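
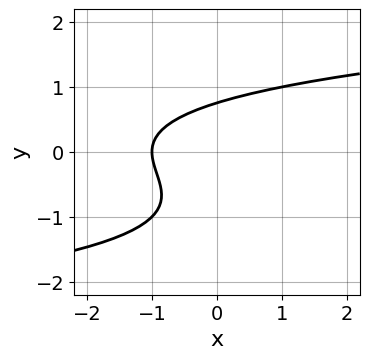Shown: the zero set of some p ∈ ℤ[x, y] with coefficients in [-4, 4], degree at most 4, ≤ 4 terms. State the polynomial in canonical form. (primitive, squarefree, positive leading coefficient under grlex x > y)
y^3 + y^2 - x - 1

deg p = 3. A generic line meets the curve in up to 3 points.
From the visible intercepts: it meets the x-axis at x = -1 (among the integer gridlines).
Fitting integer coefficients to these (and the overall shape) gives p.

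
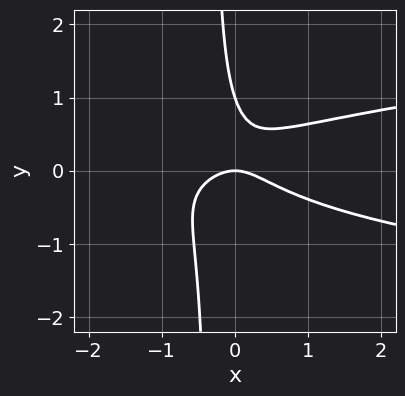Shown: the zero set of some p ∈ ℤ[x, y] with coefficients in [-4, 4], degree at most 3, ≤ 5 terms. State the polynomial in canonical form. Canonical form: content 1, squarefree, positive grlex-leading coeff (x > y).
3*x*y^2 - x^2 + y^2 - y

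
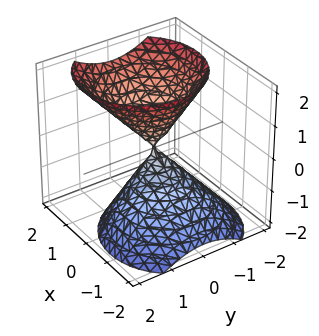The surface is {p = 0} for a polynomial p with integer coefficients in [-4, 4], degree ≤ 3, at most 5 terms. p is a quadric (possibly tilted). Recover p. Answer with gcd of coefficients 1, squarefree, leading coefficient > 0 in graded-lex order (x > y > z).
First, the picture has 2 separate pieces. Treating them together as one polynomial.
Next, degree: no degree-1 surface has this shape, so deg p = 2.
Next, from the visible intercepts: one z-axis crossing is at z = 0; it meets the x-axis at x = 0 (among the integer gridlines); it crosses the y-axis at the gridline y = 0.
Finally, fitting integer coefficients to these (and the overall shape) gives p.

3*x^2 - 2*x*z + 3*y^2 - 2*z^2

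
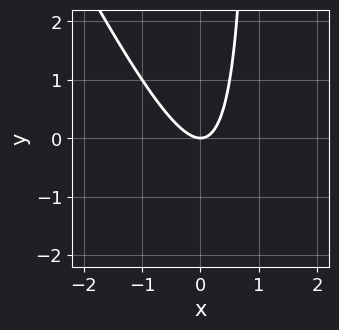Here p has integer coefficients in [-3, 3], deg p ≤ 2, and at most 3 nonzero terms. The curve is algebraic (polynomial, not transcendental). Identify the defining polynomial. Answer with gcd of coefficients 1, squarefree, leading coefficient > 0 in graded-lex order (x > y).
2*x^2 + x*y - y

First, the degree is 2 — no degree-1 curve has this shape.
Then, reading off the gridlines: it crosses the x-axis at the gridline x = 0; one y-axis crossing is at y = 0.
Finally, assembling these constraints gives the stated polynomial.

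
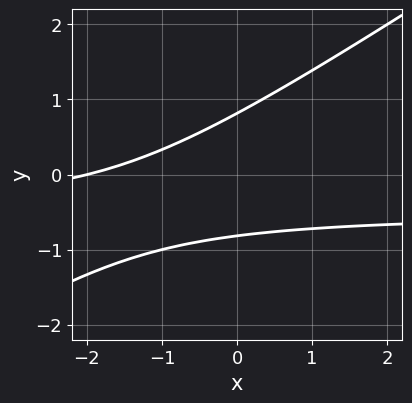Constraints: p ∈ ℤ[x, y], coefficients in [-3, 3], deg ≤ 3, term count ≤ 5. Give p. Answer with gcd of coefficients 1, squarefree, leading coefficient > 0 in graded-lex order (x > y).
Degree: the shape is more complex than any degree-1 curve, so deg p = 2.
Checking where it meets the axes: it crosses the x-axis at the gridline x = -2.
Matching integer coefficients to the picture gives p.

2*x*y - 3*y^2 + x + 2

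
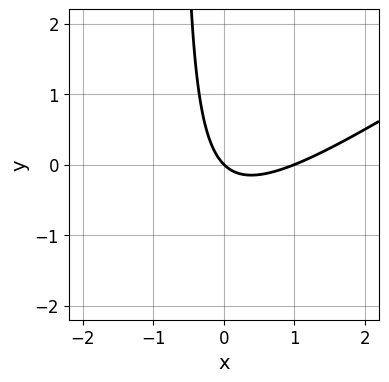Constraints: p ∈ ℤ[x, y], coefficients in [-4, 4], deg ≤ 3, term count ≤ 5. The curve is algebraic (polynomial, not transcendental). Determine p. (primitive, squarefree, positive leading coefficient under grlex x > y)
2*x^2 - 3*x*y - 2*x - 2*y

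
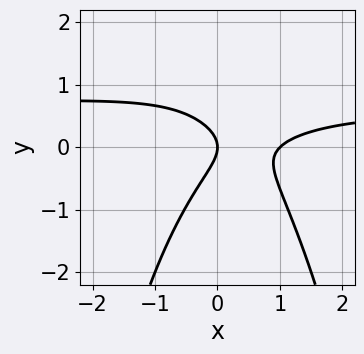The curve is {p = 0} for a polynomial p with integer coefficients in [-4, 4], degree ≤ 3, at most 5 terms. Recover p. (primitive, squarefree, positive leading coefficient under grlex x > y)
Degree: a generic line meets the curve in up to 3 points, so deg p = 3.
Observable constraints: one y-axis crossing is at y = 0; the x-axis gridline crossings are at x ∈ {0, 1}.
Matching integer coefficients to the picture gives p.

3*x^2*y - 2*x^2 - x*y + 3*y^2 + 2*x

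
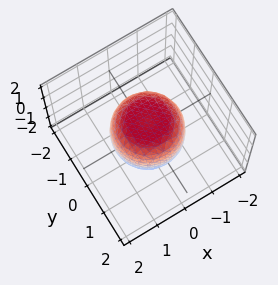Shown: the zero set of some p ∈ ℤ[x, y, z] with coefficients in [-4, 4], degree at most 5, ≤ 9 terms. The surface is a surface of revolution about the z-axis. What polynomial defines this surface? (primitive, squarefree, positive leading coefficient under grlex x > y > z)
2*x^4 + 4*x^2*y^2 + 2*y^4 - x^2 - y^2 + 2*z^2 - 2

(a) Degree: no degree-3 surface has this shape, so deg p = 4.
(b) By symmetry, every cross-section ⟂ z is a circle, so x, y appear only via x² + y².
(c) Reading off the gridlines: among the integer gridlines, it crosses the z-axis at z ∈ {-1, 1}; a circular section at z = 0 has radius between 1 and 2.
(d) Together with the visible shape, these determine p as stated.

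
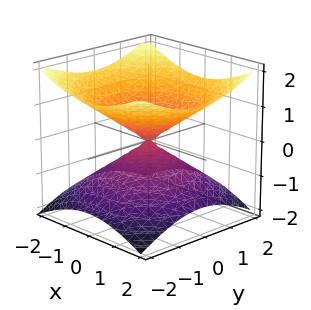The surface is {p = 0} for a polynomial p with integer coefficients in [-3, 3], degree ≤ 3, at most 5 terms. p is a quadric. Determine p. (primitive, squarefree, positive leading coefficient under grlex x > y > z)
x^2 + y^2 - 2*z^2

(a) The degree is 2 — two nappes meeting at a single point; a quadric.
(b) Symmetries: rotational symmetry about the z-axis ⇒ p depends on x, y only through x² + y²; the z ↦ −z reflection is a symmetry, so z appears only in even powers.
(c) Against the integer gridlines: a circular section at z = -1 has radius between 1 and 2; it meets the y-axis at y = 0 (among the integer gridlines); one x-axis crossing is at x = 0; one z-axis crossing is at z = 0.
(d) Together with the visible shape, these determine p as stated.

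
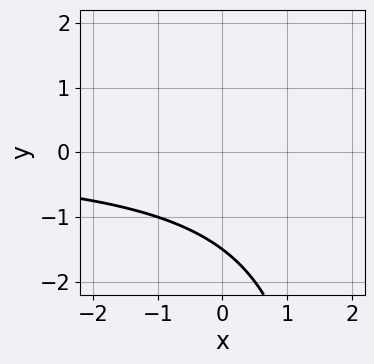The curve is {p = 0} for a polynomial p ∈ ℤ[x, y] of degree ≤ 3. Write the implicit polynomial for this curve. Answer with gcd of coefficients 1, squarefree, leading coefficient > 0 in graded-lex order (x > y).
1. Degree: no degree-1 curve has this shape, so deg p = 2.
2. Checking where it meets the axes: no x-intercept at any integer in the box.
3. Putting this together gives p.

x*y - 2*y - 3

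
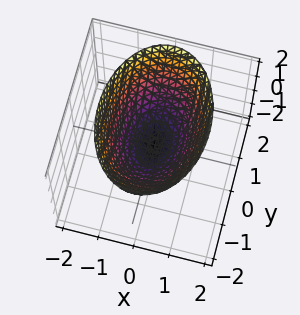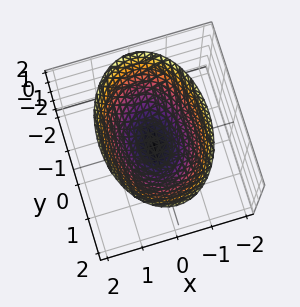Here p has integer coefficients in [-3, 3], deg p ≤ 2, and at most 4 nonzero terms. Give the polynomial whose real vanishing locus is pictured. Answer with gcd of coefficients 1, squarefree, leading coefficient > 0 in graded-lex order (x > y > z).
2*x^2 + y^2 - 2*z

1. deg p = 2. A paraboloid; a quadric.
2. Symmetries: it's symmetric under y → −y, forcing even powers of y; the x ↦ −x reflection is a symmetry, so x appears only in even powers.
3. Observable constraints: it crosses the z-axis at the gridline z = 0; it meets the x-axis at x = 0 (among the integer gridlines).
4. Together with the visible shape, these determine p as stated.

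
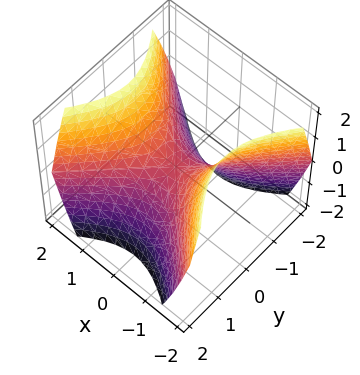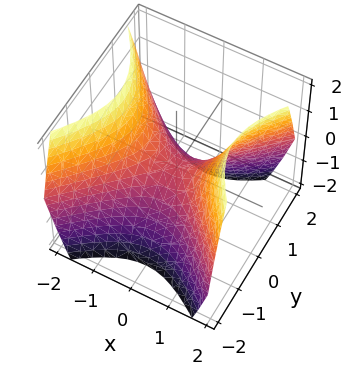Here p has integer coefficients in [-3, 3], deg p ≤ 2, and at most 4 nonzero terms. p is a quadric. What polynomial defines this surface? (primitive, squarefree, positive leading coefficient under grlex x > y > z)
x^2 - y^2 - z

(a) Degree: a hyperbolic paraboloid; a quadric, so deg p = 2.
(b) Symmetries: the x ↦ −x reflection is a symmetry, so x appears only in even powers; it's symmetric under y → −y, forcing even powers of y.
(c) Checking where it meets the axes: it meets the x-axis at x = 0 (among the integer gridlines); one z-axis crossing is at z = 0; it meets the y-axis at y = 0 (among the integer gridlines).
(d) Solving for integer coefficients yields p as stated.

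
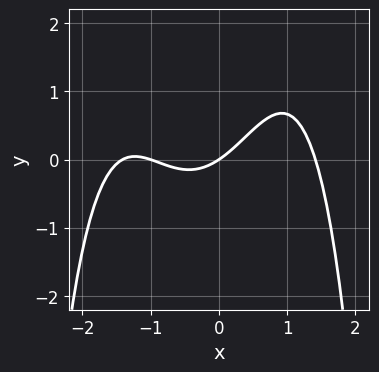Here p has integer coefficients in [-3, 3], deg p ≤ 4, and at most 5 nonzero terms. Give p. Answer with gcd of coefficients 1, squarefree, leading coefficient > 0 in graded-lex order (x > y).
x^4 + x^3 - 2*x^2 - 2*x + 3*y

1. deg p = 4. The shape is more complex than any degree-3 curve.
2. Reading off the gridlines: the x-axis gridline crossings are at x ∈ {-1, 0}; one y-axis crossing is at y = 0.
3. Fitting integer coefficients to these (and the overall shape) gives p.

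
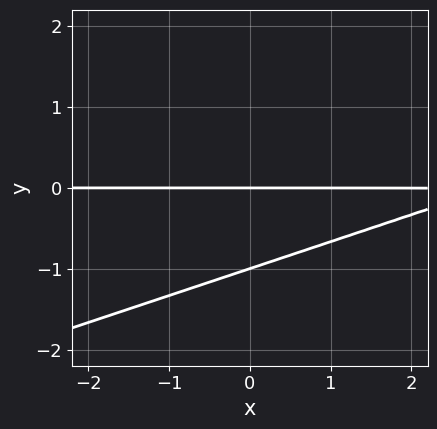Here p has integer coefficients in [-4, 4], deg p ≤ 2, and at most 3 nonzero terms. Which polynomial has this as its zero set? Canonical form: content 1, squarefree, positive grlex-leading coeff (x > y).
First, deg p = 2. The shape is more complex than any degree-1 curve.
Next, against the integer gridlines: every point of the x-axis in the box is on the curve; among the integer gridlines, it crosses the y-axis at y ∈ {-1, 0}.
Finally, assembling these constraints gives the stated polynomial.

x*y - 3*y^2 - 3*y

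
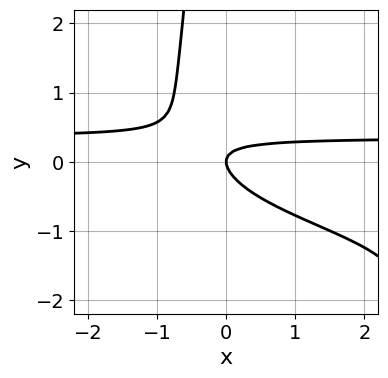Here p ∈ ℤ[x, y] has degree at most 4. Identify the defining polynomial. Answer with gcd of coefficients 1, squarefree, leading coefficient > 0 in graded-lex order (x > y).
x*y^3 + 2*x*y^2 + 2*x*y + 3*y^2 - x

First, degree: no degree-3 curve has this shape, so deg p = 4.
Then, observable constraints: it crosses the y-axis at the gridline y = 0; one x-axis crossing is at x = 0.
Finally, fitting integer coefficients to these (and the overall shape) gives p.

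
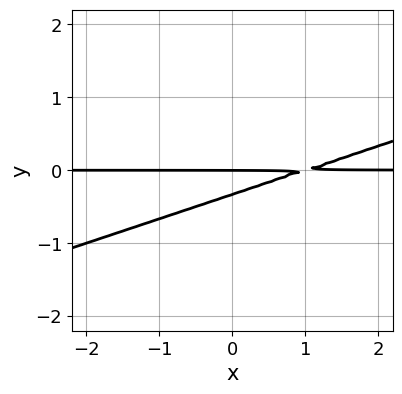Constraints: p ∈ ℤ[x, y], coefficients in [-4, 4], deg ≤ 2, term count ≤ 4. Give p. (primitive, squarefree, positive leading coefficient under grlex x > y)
(a) deg p = 2. A generic line meets the curve in up to 2 points.
(b) From the axis intercepts and sections: every point of the x-axis in the box is on the curve; one y-axis crossing is at y = 0.
(c) Fitting integer coefficients to these (and the overall shape) gives p.

x*y - 3*y^2 - y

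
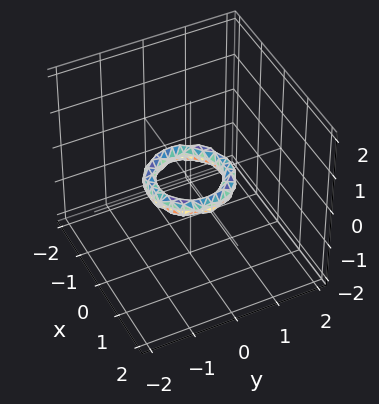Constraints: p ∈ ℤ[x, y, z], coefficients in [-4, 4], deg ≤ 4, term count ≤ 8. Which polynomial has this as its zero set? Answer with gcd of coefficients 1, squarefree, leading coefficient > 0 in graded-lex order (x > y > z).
The degree is 4 — a generic line meets the surface in up to 4 points.
Symmetry: the z-axis is an axis of rotation, so x and y enter only as x² + y².
Against the integer gridlines: a circular section at z = 0 has radius between 0 and 1; no z-intercept at any integer in the box; the y-axis gridline crossings are at y ∈ {-1, 1}; among the integer gridlines, it crosses the x-axis at x ∈ {-1, 1}.
Fitting integer coefficients to these (and the overall shape) gives p.

2*x^4 + 4*x^2*y^2 + 2*y^4 - 3*x^2 - 3*y^2 + 3*z^2 + 1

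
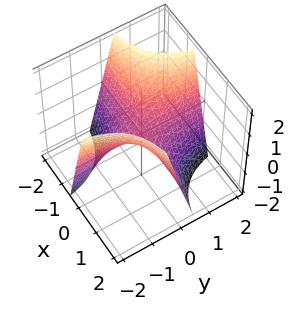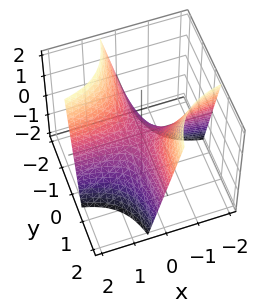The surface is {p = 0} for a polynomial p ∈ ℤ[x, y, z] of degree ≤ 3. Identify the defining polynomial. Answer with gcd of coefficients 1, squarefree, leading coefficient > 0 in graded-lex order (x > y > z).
2*x*y + z

First, degree: a generic line meets the surface in up to 2 points, so deg p = 2.
Then, observable constraints: every point of the x-axis in the box is on the surface; the visible y-axis segment lies entirely on the surface; it crosses the z-axis at the gridline z = 0.
Finally, assembling these constraints gives the stated polynomial.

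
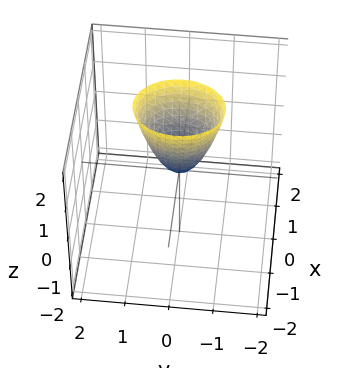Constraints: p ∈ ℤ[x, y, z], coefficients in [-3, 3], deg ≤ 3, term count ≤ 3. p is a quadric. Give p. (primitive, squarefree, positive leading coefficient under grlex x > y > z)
3*x^2 + 2*y^2 - z

First, deg p = 2. A single bowl opening along one axis; a quadric.
Next, symmetries: mirror symmetry y ↦ −y ⇒ only even powers of y; the x ↦ −x reflection is a symmetry, so x appears only in even powers.
Next, from the axis intercepts and sections: it meets the x-axis at x = 0 (among the integer gridlines); it crosses the y-axis at the gridline y = 0; it meets the z-axis at z = 0 (among the integer gridlines).
Finally, fitting integer coefficients to these (and the overall shape) gives p.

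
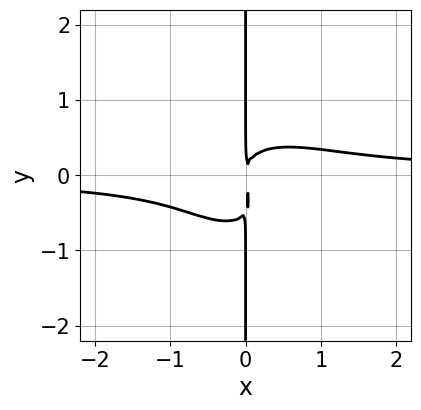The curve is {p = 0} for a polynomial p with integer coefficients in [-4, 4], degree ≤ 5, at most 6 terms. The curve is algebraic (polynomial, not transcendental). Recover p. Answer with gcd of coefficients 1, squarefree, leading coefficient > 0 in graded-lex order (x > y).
Degree: no degree-3 curve has this shape, so deg p = 4.
Observable constraints: every point of the y-axis in the box is on the curve.
Assembling these constraints gives the stated polynomial.

2*x^3*y + x^2*y^2 + 2*x*y^3 + x*y^2 - x^2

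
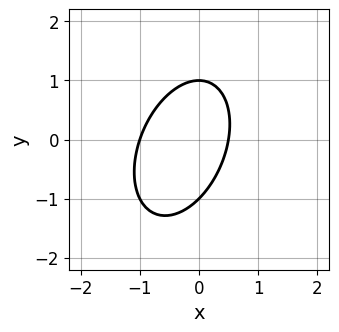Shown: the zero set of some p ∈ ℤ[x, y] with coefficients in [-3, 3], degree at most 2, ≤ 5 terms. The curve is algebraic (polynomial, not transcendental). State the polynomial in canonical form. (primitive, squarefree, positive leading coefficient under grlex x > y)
2*x^2 - x*y + y^2 + x - 1

(a) The degree is 2 — a generic line meets the curve in up to 2 points.
(b) From the visible intercepts: among the integer gridlines, it crosses the y-axis at y ∈ {-1, 1}; it meets the x-axis at x = -1 (among the integer gridlines).
(c) Putting this together gives p.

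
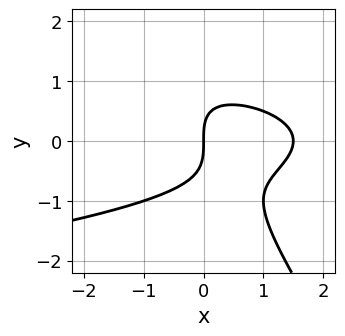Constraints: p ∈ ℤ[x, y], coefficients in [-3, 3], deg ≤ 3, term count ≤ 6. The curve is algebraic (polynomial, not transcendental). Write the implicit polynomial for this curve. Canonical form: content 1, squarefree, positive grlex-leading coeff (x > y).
3*x*y^2 + 2*y^3 + 2*x^2 - 3*x

1. The degree is 3 — a generic line meets the curve in up to 3 points.
2. From the visible intercepts: it crosses the x-axis at the gridline x = 0; it crosses the y-axis at the gridline y = 0.
3. Together with the visible shape, these determine p as stated.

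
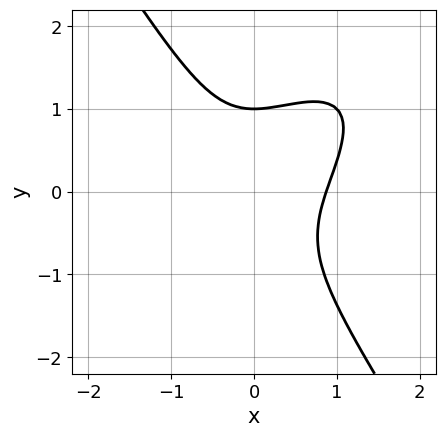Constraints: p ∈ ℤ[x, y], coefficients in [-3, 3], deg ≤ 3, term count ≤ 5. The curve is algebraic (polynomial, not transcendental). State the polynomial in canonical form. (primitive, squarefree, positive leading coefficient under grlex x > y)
3*x^3 - 3*x^2*y + 2*y^3 - 2

First, the degree is 3 — a generic line meets the curve in up to 3 points.
Then, observable constraints: it meets the y-axis at y = 1 (among the integer gridlines).
Finally, together with the visible shape, these determine p as stated.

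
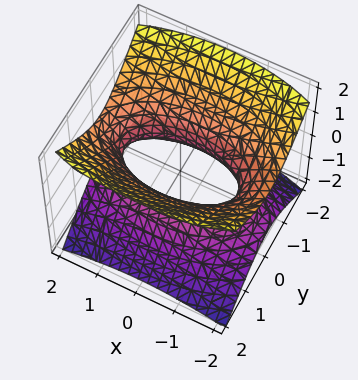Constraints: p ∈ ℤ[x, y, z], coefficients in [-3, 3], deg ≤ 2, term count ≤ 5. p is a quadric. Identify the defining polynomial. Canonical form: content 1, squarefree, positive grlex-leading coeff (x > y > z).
x^2 + 3*y^2 - 3*z^2 - 2

1. The degree is 2 — one connected sheet with a waist; a quadric.
2. Symmetries: the z ↦ −z reflection is a symmetry, so z appears only in even powers; mirror symmetry y ↦ −y ⇒ only even powers of y; it's symmetric under x → −x, forcing even powers of x.
3. Checking where it meets the axes: no z-intercept at any integer in the box.
4. Putting this together gives p.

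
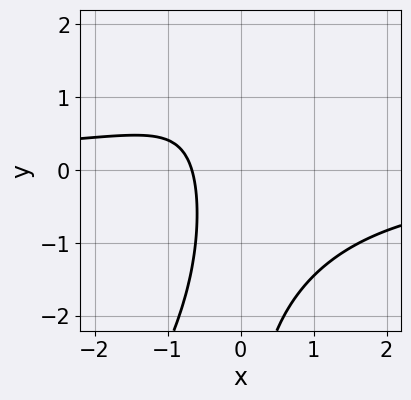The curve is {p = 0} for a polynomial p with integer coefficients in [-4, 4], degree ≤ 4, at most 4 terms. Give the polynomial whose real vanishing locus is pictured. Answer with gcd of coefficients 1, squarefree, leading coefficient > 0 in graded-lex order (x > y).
(a) The degree is 3 — a generic line meets the curve in up to 3 points.
(b) Against the integer gridlines: it misses every integer gridline on the y-axis.
(c) The integer polynomial consistent with all of this is the stated p.

2*x^2*y - x*y^2 + 3*x + 2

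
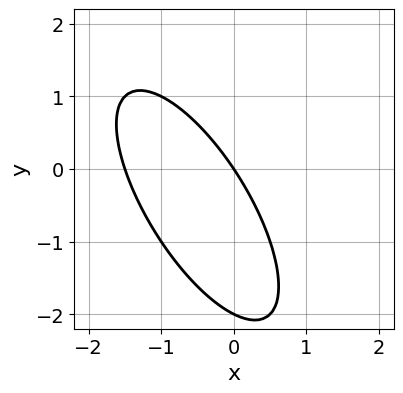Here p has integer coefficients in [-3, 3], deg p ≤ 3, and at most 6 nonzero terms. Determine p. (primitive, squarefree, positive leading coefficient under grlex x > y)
1. Degree: no degree-1 curve has this shape, so deg p = 2.
2. From the visible intercepts: the y-axis gridline crossings are at y ∈ {-2, 0}; it meets the x-axis at x = 0 (among the integer gridlines).
3. Fitting integer coefficients to these (and the overall shape) gives p.

2*x^2 + 2*x*y + y^2 + 3*x + 2*y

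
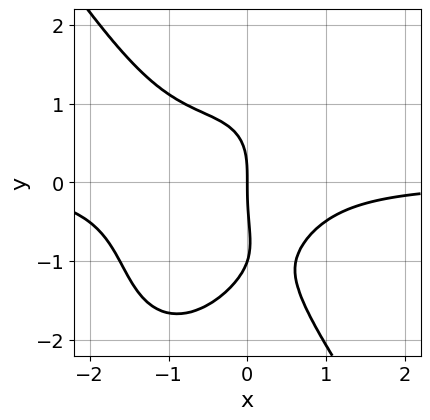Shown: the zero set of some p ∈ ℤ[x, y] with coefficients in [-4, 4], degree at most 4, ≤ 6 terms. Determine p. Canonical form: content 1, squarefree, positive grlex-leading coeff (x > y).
1. deg p = 4. No degree-3 curve has this shape.
2. Against the integer gridlines: one x-axis crossing is at x = 0; among the integer gridlines, it crosses the y-axis at y ∈ {-1, 0}.
3. Together with the visible shape, these determine p as stated.

3*x^3*y + y^4 + 3*x^2*y + y^3 + 3*x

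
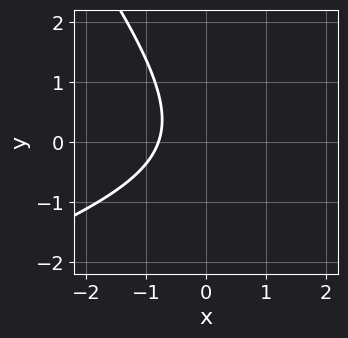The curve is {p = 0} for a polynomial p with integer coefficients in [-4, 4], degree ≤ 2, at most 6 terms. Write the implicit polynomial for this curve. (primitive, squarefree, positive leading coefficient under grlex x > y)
1. The degree is 2 — a generic line meets the curve in up to 2 points.
2. From the axis intercepts and sections: it misses every integer gridline on the y-axis.
3. Fitting integer coefficients to these (and the overall shape) gives p.

x^2 - 2*x*y - 2*y^2 - 3*x - 3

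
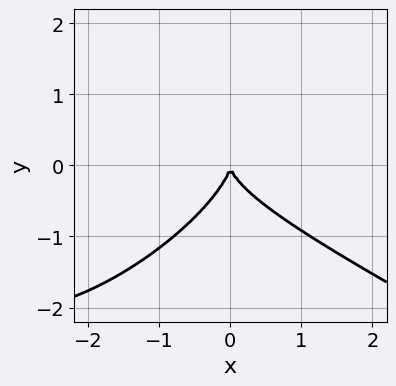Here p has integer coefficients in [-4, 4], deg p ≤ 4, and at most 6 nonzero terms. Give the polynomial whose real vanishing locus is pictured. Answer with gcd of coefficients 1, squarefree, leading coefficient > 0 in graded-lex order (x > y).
x^3 - 2*x*y^2 + 3*y^3 + 3*x^2

The degree is 3 — the shape is more complex than any degree-2 curve.
Observable constraints: it meets the y-axis at y = 0 (among the integer gridlines); it meets the x-axis at x = 0 (among the integer gridlines).
The integer polynomial consistent with all of this is the stated p.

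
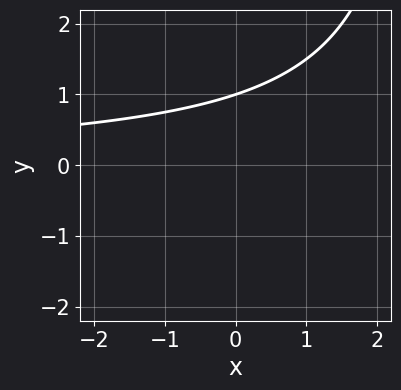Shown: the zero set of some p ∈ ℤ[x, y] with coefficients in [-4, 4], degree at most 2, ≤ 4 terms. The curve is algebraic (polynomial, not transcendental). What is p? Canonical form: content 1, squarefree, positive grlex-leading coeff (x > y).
x*y - 3*y + 3

(a) Degree: no degree-1 curve has this shape, so deg p = 2.
(b) Against the integer gridlines: the curve avoids every integer x-axis point in the box; one y-axis crossing is at y = 1.
(c) Together with the visible shape, these determine p as stated.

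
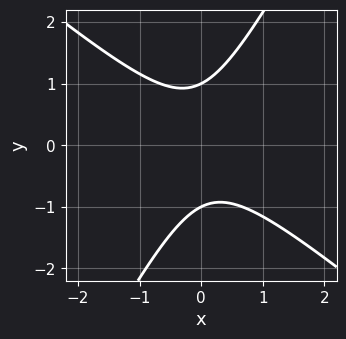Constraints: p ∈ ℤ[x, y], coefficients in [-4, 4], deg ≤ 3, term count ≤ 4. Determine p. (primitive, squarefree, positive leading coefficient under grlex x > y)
3*x^2 + 2*x*y - 2*y^2 + 2

1. The degree is 2 — the shape is more complex than any degree-1 curve.
2. Checking where it meets the axes: no x-intercept at any integer in the box; among the integer gridlines, it crosses the y-axis at y ∈ {-1, 1}.
3. These observations pin down the coefficients.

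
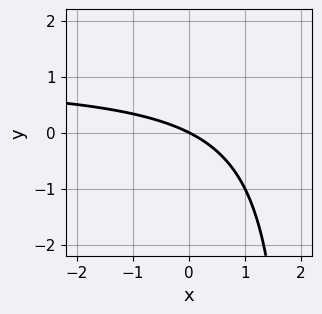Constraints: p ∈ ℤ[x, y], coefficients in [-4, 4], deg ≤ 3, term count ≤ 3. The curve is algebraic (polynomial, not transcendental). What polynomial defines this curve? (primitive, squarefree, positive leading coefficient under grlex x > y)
First, the degree is 2 — a generic line meets the curve in up to 2 points.
Next, from the visible intercepts: it meets the y-axis at y = 0 (among the integer gridlines); it meets the x-axis at x = 0 (among the integer gridlines).
Finally, matching integer coefficients to the picture gives p.

x*y - x - 2*y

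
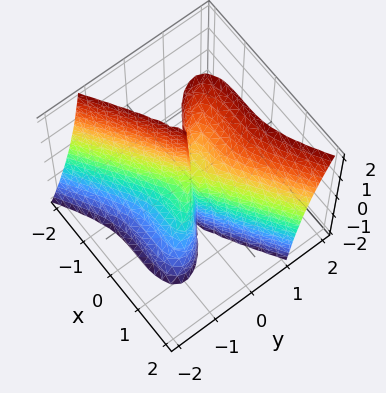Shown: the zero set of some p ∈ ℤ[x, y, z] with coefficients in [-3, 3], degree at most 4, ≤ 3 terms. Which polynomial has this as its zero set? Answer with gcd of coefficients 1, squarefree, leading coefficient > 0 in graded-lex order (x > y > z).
x^3 - 3*y^3 + 2*y^2*z

1. deg p = 3. No degree-2 surface has this shape.
2. Observable constraints: it meets the y-axis at y = 0 (among the integer gridlines); every point of the z-axis in the box is on the surface; it meets the x-axis at x = 0 (among the integer gridlines).
3. Putting this together gives p.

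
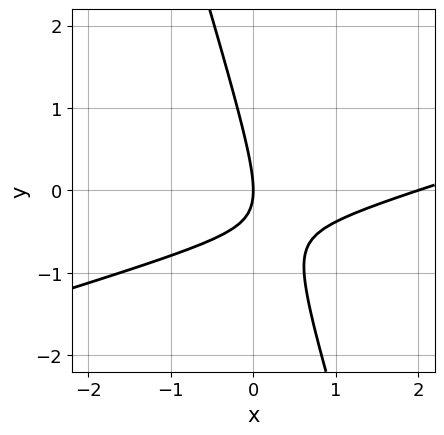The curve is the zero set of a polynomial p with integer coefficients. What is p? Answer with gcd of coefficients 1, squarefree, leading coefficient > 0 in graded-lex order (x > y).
x^2 - 3*x*y - y^2 - 2*x

(a) The degree is 2 — no degree-1 curve has this shape.
(b) Against the integer gridlines: among the integer gridlines, it crosses the x-axis at x ∈ {0, 2}; it meets the y-axis at y = 0 (among the integer gridlines).
(c) Together with the visible shape, these determine p as stated.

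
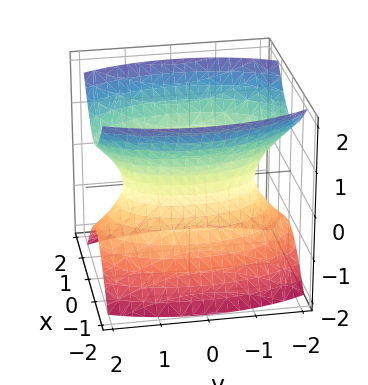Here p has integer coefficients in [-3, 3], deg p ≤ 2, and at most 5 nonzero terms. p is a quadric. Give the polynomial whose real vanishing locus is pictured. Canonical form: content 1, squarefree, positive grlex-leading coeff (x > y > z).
deg p = 2. An hourglass — one-sheet hyperboloid; a quadric.
Symmetries: the y ↦ −y reflection is a symmetry, so y appears only in even powers; mirror symmetry z ↦ −z ⇒ only even powers of z; the x ↦ −x reflection is a symmetry, so x appears only in even powers.
Observable constraints: the surface avoids every integer z-axis point in the box.
Solving for integer coefficients yields p as stated.

3*x^2 + y^2 - 2*z^2 - 2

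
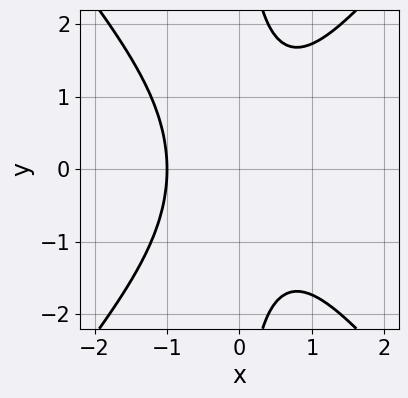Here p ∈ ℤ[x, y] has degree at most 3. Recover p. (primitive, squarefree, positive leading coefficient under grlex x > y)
3*x^3 - 2*x*y^2 + 3

1. Degree: the shape is more complex than any degree-2 curve, so deg p = 3.
2. Symmetries: mirror symmetry y ↦ −y ⇒ only even powers of y.
3. From the visible intercepts: one x-axis crossing is at x = -1; no y-intercept at any integer in the box.
4. Together with the visible shape, these determine p as stated.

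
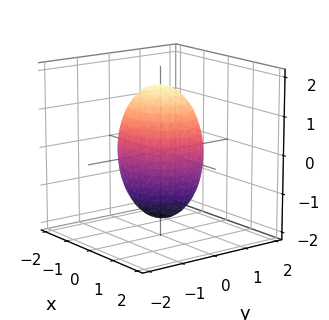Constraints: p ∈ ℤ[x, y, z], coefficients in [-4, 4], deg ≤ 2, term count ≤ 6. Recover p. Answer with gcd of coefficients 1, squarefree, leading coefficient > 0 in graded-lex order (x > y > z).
2*x^2 + 3*y^2 + z^2 - 3

1. Degree: bounded and convex; a quadric, so deg p = 2.
2. Symmetries: mirror symmetry y ↦ −y ⇒ only even powers of y; it's symmetric under z → −z, forcing even powers of z; the x ↦ −x reflection is a symmetry, so x appears only in even powers.
3. Checking where it meets the axes: the y-axis gridline crossings are at y ∈ {-1, 1}.
4. Solving for integer coefficients yields p as stated.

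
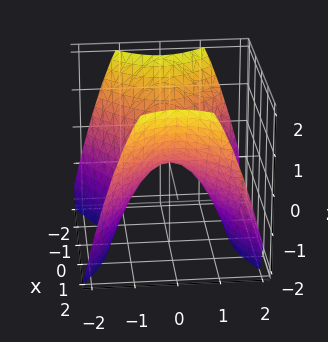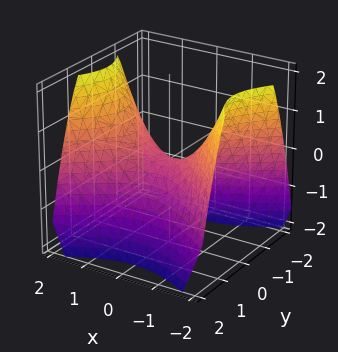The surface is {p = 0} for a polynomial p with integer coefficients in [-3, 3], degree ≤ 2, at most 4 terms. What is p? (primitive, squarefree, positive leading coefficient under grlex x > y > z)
2*x^2 - 3*y^2 - 3*z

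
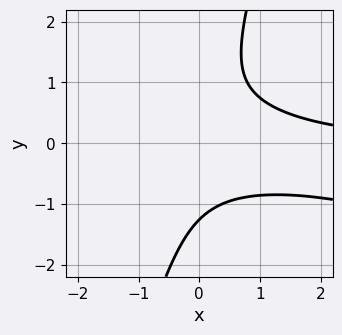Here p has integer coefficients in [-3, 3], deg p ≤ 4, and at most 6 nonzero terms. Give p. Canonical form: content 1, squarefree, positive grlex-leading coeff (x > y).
x^2*y + 3*x*y^2 - y^3 - 2

1. Degree: a generic line meets the curve in up to 3 points, so deg p = 3.
2. From the visible intercepts: the curve avoids every integer x-axis point in the box.
3. Assembling these constraints gives the stated polynomial.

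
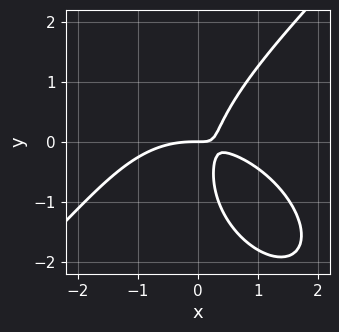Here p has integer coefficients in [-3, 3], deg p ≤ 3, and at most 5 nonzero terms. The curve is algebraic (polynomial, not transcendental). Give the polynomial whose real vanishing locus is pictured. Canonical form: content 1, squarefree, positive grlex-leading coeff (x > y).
1. deg p = 3. The shape is more complex than any degree-2 curve.
2. Reading off the gridlines: it crosses the x-axis at the gridline x = 0; one y-axis crossing is at y = 0.
3. Assembling these constraints gives the stated polynomial.

x^3 - y^3 + 3*x*y - y^2 - y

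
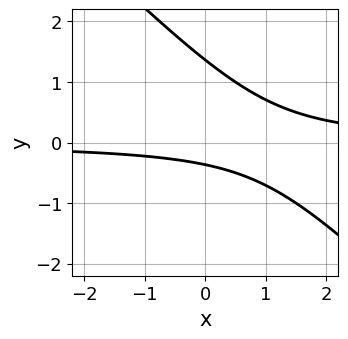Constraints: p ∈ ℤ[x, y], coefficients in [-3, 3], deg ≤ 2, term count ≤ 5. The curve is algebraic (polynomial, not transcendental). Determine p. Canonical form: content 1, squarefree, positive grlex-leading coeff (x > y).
2*x*y + 2*y^2 - 2*y - 1

deg p = 2.
Against the integer gridlines: it misses every integer gridline on the x-axis.
The integer polynomial consistent with all of this is the stated p.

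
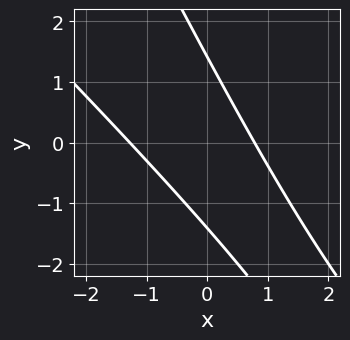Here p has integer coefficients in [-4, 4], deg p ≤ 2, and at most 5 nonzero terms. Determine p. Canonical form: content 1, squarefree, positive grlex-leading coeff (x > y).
deg p = 2. No degree-1 curve has this shape.
Putting this together gives p.

2*x^2 + 3*x*y + y^2 + x - 2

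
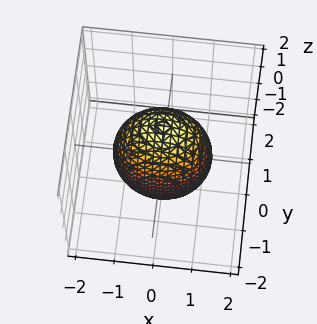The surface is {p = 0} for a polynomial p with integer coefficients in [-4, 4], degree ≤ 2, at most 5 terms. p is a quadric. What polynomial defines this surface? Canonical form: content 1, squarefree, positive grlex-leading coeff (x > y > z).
First, deg p = 2.
Then, symmetries: the y ↦ −y reflection is a symmetry, so y appears only in even powers; mirror symmetry x ↦ −x ⇒ only even powers of x; mirror symmetry z ↦ −z ⇒ only even powers of z.
Next, checking where it meets the axes: among the integer gridlines, it crosses the y-axis at y ∈ {-1, 1}.
Finally, assembling these constraints gives the stated polynomial.

2*x^2 + 3*y^2 + z^2 - 3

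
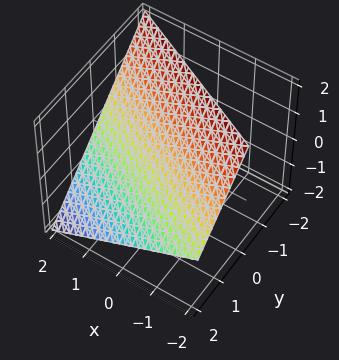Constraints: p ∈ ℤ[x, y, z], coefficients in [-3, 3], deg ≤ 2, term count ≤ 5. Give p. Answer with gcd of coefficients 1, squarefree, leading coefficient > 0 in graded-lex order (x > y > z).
x + 2*y + 2*z - 2

First, degree: every cross-section is a straight line — this is a plane, so deg p = 1.
Then, observable constraints: it meets the x-axis at x = 2 (among the integer gridlines); it meets the z-axis at z = 1 (among the integer gridlines); one y-axis crossing is at y = 1.
Finally, together with the visible shape, these determine p as stated.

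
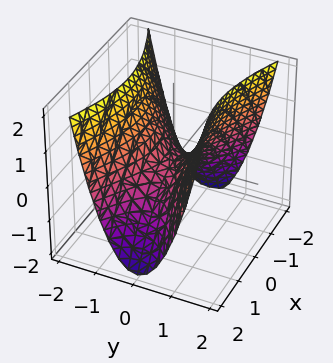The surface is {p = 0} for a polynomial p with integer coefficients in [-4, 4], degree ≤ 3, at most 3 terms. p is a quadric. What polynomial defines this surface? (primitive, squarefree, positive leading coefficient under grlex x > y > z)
First, degree: a saddle surface; a quadric, so deg p = 2.
Then, symmetries: the x ↦ −x reflection is a symmetry, so x appears only in even powers; the y ↦ −y reflection is a symmetry, so y appears only in even powers.
Then, observable constraints: it meets the z-axis at z = 0 (among the integer gridlines); it meets the y-axis at y = 0 (among the integer gridlines); it crosses the x-axis at the gridline x = 0.
Finally, matching integer coefficients to the picture gives p.

x^2 - 3*y^2 + 2*z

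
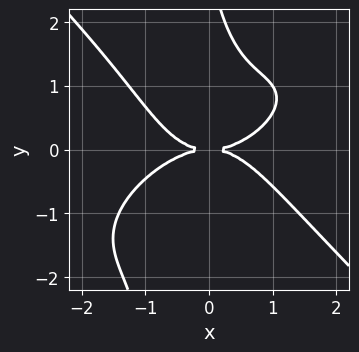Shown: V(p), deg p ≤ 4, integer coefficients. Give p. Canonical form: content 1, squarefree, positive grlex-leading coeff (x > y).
First, degree: no degree-3 curve has this shape, so deg p = 4.
Then, checking where it meets the axes: one x-axis crossing is at x = 0; it meets the y-axis at y = 0 (among the integer gridlines).
Finally, together with the visible shape, these determine p as stated.

x^4 - x^3*y + 2*x*y^3 + y^3 - 3*y^2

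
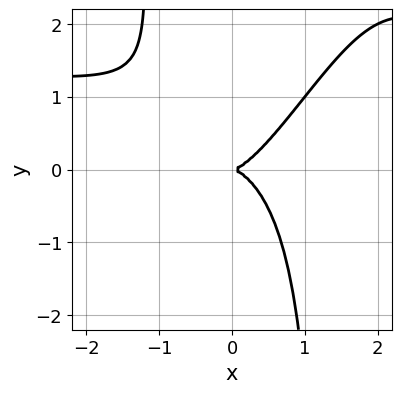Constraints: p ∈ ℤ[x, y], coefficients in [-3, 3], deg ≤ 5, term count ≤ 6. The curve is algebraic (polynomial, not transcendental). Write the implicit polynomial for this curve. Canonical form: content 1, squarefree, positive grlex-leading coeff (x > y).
2*x^3*y - x^2*y^2 - 3*x^3 + 2*y^2

First, the degree is 4 — the shape is more complex than any degree-3 curve.
Next, reading off the gridlines: it crosses the x-axis at the gridline x = 0; it meets the y-axis at y = 0 (among the integer gridlines).
Finally, solving for integer coefficients yields p as stated.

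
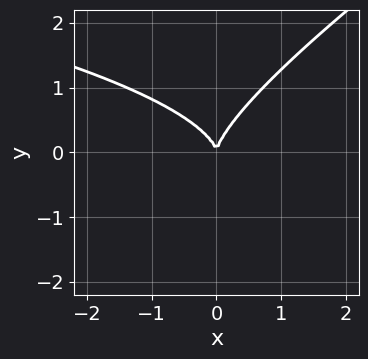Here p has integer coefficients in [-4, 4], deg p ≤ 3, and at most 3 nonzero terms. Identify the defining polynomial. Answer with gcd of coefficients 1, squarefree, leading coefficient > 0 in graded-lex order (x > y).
2*x*y^2 - 3*y^3 + 3*x^2

(a) Degree: the shape is more complex than any degree-2 curve, so deg p = 3.
(b) Against the integer gridlines: it meets the y-axis at y = 0 (among the integer gridlines); one x-axis crossing is at x = 0.
(c) Putting this together gives p.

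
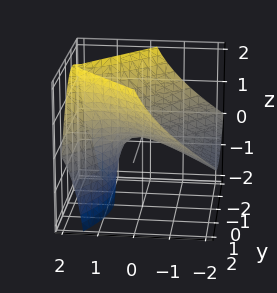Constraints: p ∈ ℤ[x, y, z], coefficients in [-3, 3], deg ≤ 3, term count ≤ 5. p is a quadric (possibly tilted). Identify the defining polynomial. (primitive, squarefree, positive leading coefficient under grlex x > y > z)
x^2 - 2*x*z - y^2 + 2*z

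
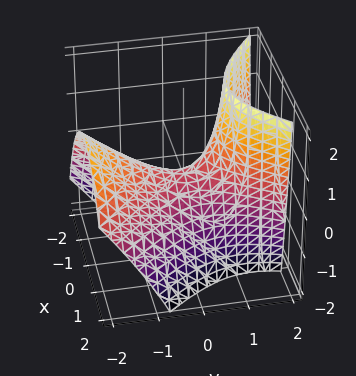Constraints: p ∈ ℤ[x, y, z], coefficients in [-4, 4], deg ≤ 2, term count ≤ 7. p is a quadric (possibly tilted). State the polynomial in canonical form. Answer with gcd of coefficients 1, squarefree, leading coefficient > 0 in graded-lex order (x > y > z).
(a) The degree is 2 — the shape is more complex than any degree-1 surface.
(b) From the axis intercepts and sections: one z-axis crossing is at z = 0; it meets the y-axis at y = 0 (among the integer gridlines); it meets the x-axis at x = 0 (among the integer gridlines).
(c) Matching integer coefficients to the picture gives p.

3*x^2 + x*y - 2*y^2 - 2*y*z + 3*z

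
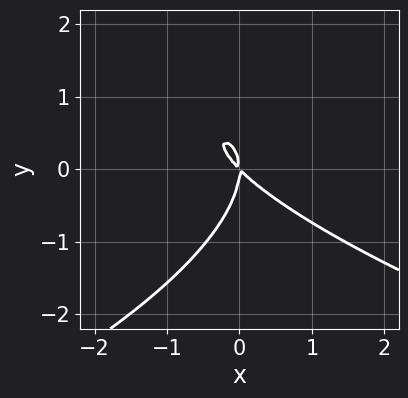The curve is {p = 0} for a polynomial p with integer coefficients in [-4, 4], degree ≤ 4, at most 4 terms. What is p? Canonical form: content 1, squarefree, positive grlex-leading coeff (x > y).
(a) deg p = 3.
(b) From the axis intercepts and sections: one x-axis crossing is at x = 0; one y-axis crossing is at y = 0.
(c) Together with the visible shape, these determine p as stated.

2*y^3 + 3*x^2 + 3*x*y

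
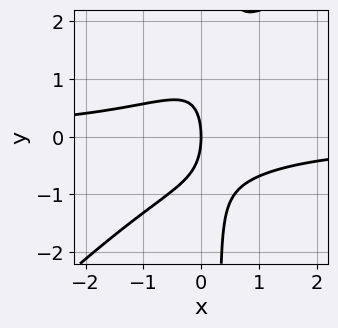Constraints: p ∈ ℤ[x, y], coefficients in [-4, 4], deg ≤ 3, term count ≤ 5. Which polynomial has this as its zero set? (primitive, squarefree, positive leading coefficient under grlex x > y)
(a) The degree is 3 — no degree-2 curve has this shape.
(b) Reading off the gridlines: it meets the y-axis at y = 0 (among the integer gridlines); one x-axis crossing is at x = 0.
(c) The integer polynomial consistent with all of this is the stated p.

3*x^2*y - 3*x*y^2 + y^2 + 3*x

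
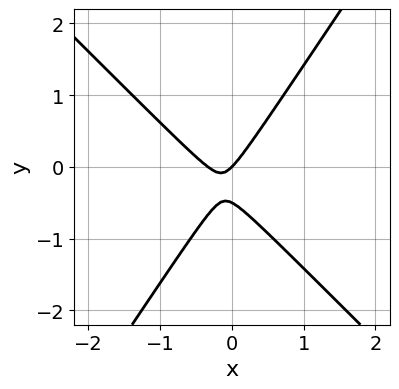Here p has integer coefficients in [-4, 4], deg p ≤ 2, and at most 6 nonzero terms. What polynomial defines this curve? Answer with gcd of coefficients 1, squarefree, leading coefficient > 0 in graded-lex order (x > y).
3*x^2 + x*y - 2*y^2 + x - y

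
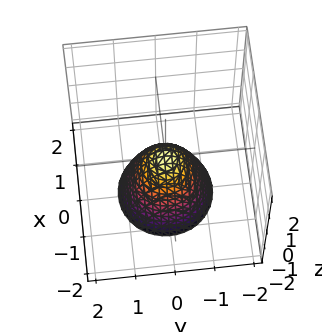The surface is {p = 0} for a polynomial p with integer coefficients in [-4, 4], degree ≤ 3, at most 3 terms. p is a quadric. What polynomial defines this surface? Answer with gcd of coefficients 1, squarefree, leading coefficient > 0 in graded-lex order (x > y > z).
3*x^2 + 3*y^2 + 2*z

The degree is 2 — a paraboloid; a quadric.
Symmetry: the surface is invariant under rotation about z: p = q(x² + y², z).
Observable constraints: a circular section at z = -1 has radius between 0 and 1; one x-axis crossing is at x = 0.
Matching integer coefficients to the picture gives p.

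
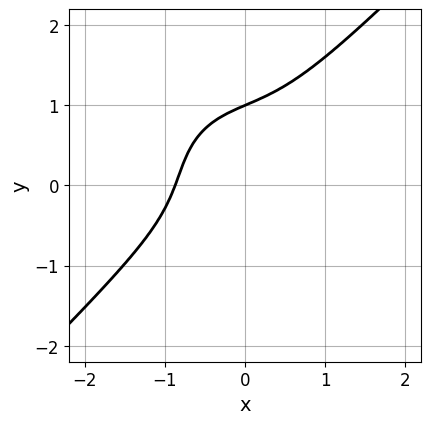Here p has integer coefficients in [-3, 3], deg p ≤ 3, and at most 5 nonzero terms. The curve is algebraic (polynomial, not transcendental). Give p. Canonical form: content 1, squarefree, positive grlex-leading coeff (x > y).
3*x^3 - 3*y^3 + 3*x*y + y^2 + 2

deg p = 3. A generic line meets the curve in up to 3 points.
Against the integer gridlines: it crosses the y-axis at the gridline y = 1.
The integer polynomial consistent with all of this is the stated p.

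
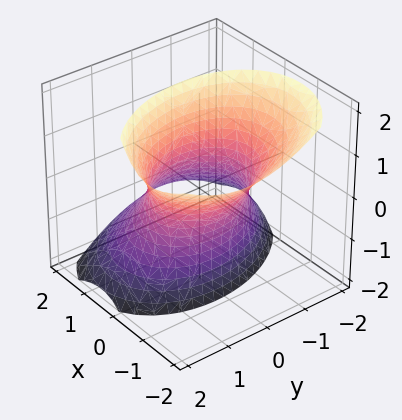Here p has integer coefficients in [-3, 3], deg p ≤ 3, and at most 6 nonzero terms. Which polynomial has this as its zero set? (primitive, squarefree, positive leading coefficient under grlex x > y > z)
3*x^2 + x*y + 3*x*z + 2*y^2 - z^2 - 3

First, deg p = 2. No degree-1 surface has this shape.
Then, from the visible intercepts: among the integer gridlines, it crosses the x-axis at x ∈ {-1, 1}; it misses every integer gridline on the z-axis.
Finally, solving for integer coefficients yields p as stated.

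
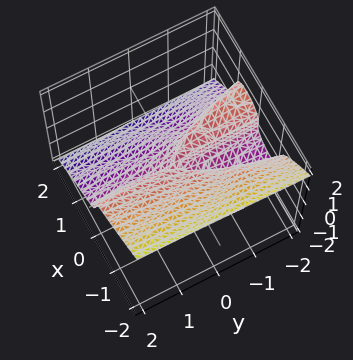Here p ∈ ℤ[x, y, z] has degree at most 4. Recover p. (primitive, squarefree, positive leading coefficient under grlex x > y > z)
Degree: a generic line meets the surface in up to 3 points, so deg p = 3.
Reading off the gridlines: it meets the z-axis at z = 0 (among the integer gridlines); every point of the y-axis in the box is on the surface.
Fitting integer coefficients to these (and the overall shape) gives p.

2*x^3 + 3*z^3 + x*y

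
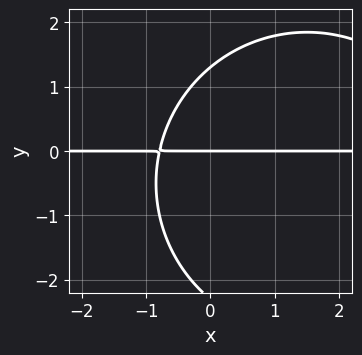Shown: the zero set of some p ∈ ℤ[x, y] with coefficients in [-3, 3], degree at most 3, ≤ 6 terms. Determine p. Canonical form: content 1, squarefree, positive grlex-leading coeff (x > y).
x^2*y + y^3 - 3*x*y + y^2 - 3*y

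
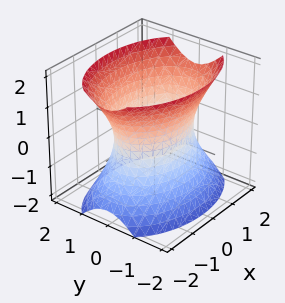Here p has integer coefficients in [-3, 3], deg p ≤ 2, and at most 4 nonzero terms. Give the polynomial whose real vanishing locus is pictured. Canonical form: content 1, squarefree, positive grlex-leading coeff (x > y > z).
1. deg p = 2. An hourglass — one-sheet hyperboloid; a quadric.
2. Symmetries: the y ↦ −y reflection is a symmetry, so y appears only in even powers; mirror symmetry z ↦ −z ⇒ only even powers of z; it's symmetric under x → −x, forcing even powers of x.
3. Against the integer gridlines: among the integer gridlines, it crosses the y-axis at y ∈ {-1, 1}; no z-intercept at any integer in the box.
4. Matching integer coefficients to the picture gives p.

x^2 + 2*y^2 - z^2 - 2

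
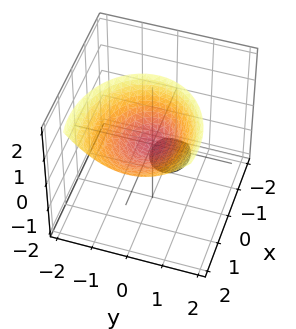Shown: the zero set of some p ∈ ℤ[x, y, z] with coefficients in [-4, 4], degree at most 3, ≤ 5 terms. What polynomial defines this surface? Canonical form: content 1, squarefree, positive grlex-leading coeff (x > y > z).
2*x^2 - 3*x*z + 3*y^2 - 2*z

The picture has 2 separate pieces. Treating them together as one polynomial.
Degree: no degree-1 surface has this shape, so deg p = 2.
From the visible intercepts: one z-axis crossing is at z = 0; one x-axis crossing is at x = 0; it meets the y-axis at y = 0 (among the integer gridlines).
These observations pin down the coefficients.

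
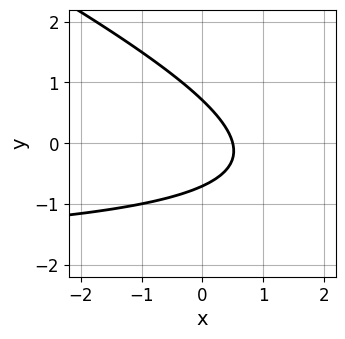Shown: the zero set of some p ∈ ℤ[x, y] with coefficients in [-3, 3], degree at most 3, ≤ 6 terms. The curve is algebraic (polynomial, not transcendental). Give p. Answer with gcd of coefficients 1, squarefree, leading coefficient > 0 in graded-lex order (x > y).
x*y + 2*y^2 + 2*x - 1

1. deg p = 2. A generic line meets the curve in up to 2 points.
2. Putting this together gives p.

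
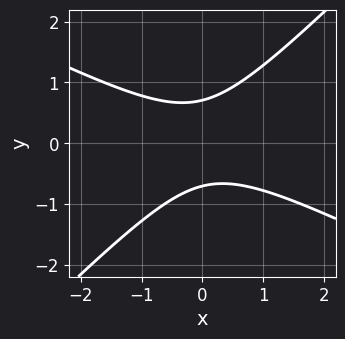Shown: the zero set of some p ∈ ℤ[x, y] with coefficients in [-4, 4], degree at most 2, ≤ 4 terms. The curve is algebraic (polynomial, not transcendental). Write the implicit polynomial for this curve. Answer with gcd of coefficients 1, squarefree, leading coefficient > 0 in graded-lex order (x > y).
First, deg p = 2.
Next, from the visible intercepts: it misses every integer gridline on the x-axis.
Finally, these observations pin down the coefficients.

x^2 + x*y - 2*y^2 + 1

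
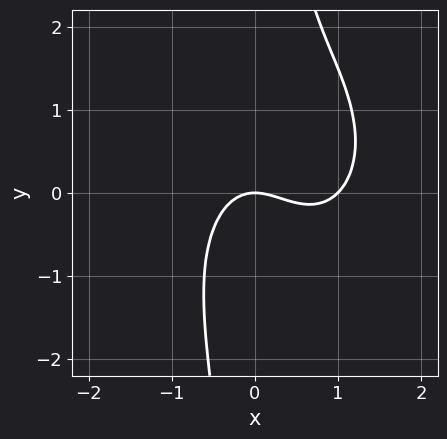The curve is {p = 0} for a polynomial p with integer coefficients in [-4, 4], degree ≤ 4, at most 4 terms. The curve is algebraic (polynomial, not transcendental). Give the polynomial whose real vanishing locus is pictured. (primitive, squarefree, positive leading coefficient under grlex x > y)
3*x^3 + 2*x*y^2 - 3*x^2 - 3*y

(a) Degree: a generic line meets the curve in up to 3 points, so deg p = 3.
(b) Reading off the gridlines: the x-axis gridline crossings are at x ∈ {0, 1}; it meets the y-axis at y = 0 (among the integer gridlines).
(c) Solving for integer coefficients yields p as stated.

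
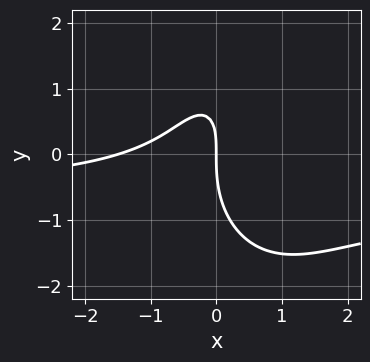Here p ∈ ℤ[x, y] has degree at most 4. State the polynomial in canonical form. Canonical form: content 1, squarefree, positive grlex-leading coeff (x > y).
3*x^2*y + y^3 + 2*x^2 - 2*x*y + 3*x

deg p = 3. A generic line meets the curve in up to 3 points.
Reading off the gridlines: it crosses the x-axis at the gridline x = 0; it crosses the y-axis at the gridline y = 0.
The integer polynomial consistent with all of this is the stated p.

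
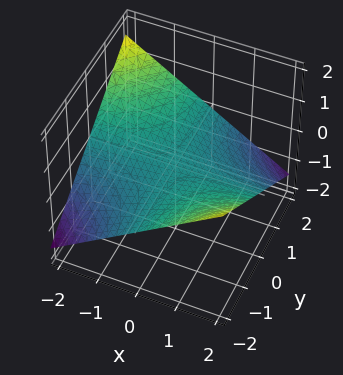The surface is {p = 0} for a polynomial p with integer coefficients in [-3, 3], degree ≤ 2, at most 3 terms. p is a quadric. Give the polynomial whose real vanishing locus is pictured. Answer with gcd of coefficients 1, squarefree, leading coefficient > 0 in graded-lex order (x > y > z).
x*y + 3*z

The degree is 2 — a saddle surface; a quadric.
Reading off the gridlines: every point of the y-axis in the box is on the surface; the visible x-axis segment lies entirely on the surface.
Fitting integer coefficients to these (and the overall shape) gives p.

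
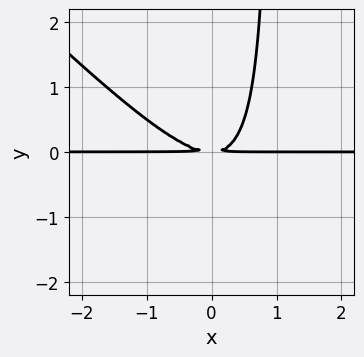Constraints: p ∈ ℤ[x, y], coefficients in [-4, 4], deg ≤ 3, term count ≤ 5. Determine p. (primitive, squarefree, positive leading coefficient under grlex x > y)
x^2*y + x*y^2 - y^2

(a) Degree: a generic line meets the curve in up to 3 points, so deg p = 3.
(b) From the visible intercepts: the visible x-axis segment lies entirely on the curve.
(c) These observations pin down the coefficients.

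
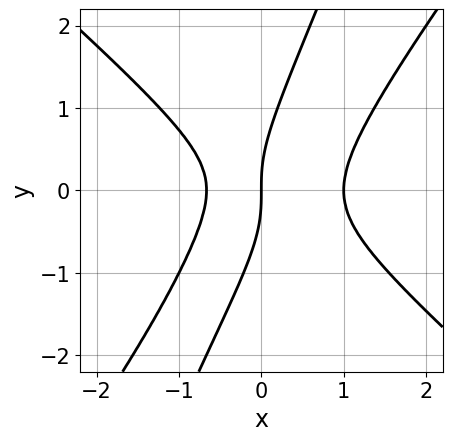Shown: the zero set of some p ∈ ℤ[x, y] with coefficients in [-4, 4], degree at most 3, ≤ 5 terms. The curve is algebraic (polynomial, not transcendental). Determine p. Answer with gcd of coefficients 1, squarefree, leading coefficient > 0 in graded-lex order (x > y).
3*x^3 - 3*x*y^2 + y^3 - x^2 - 2*x

(a) The degree is 3 — the shape is more complex than any degree-2 curve.
(b) From the axis intercepts and sections: it meets the y-axis at y = 0 (among the integer gridlines); among the integer gridlines, it crosses the x-axis at x ∈ {0, 1}.
(c) These observations pin down the coefficients.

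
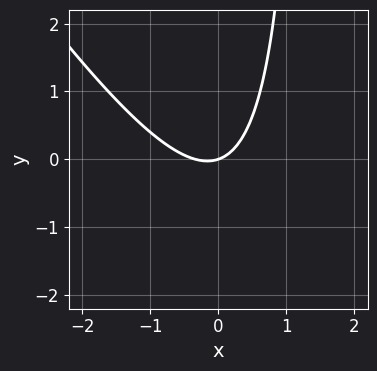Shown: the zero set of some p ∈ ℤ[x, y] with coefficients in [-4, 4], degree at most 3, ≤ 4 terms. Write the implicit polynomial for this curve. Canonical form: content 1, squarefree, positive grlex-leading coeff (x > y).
1. deg p = 2. No degree-1 curve has this shape.
2. Observable constraints: one x-axis crossing is at x = 0; one y-axis crossing is at y = 0.
3. Fitting integer coefficients to these (and the overall shape) gives p.

3*x^2 + 2*x*y + x - 3*y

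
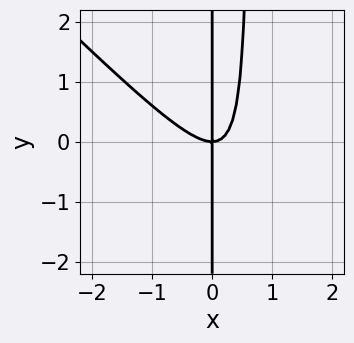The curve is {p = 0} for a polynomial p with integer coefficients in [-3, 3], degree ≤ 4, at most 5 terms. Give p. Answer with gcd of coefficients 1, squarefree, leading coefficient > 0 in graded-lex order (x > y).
3*x^3 + 3*x^2*y - 2*x*y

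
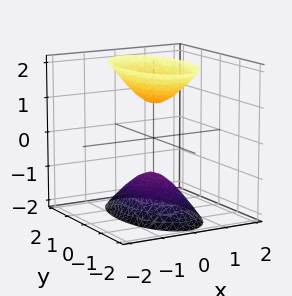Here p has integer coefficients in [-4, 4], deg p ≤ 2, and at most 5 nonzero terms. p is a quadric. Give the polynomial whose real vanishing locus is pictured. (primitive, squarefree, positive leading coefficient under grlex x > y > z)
1. There are 2 components. They look like related sheets of one shape, so recover p as a whole.
2. deg p = 2. Two sheets facing apart; a quadric.
3. Symmetries: it's symmetric under z → −z, forcing even powers of z; the x ↦ −x reflection is a symmetry, so x appears only in even powers; mirror symmetry y ↦ −y ⇒ only even powers of y.
4. From the axis intercepts and sections: no y-intercept at any integer in the box; the z-axis gridline crossings are at z ∈ {-1, 1}.
5. Fitting integer coefficients to these (and the overall shape) gives p.

3*x^2 + y^2 - z^2 + 1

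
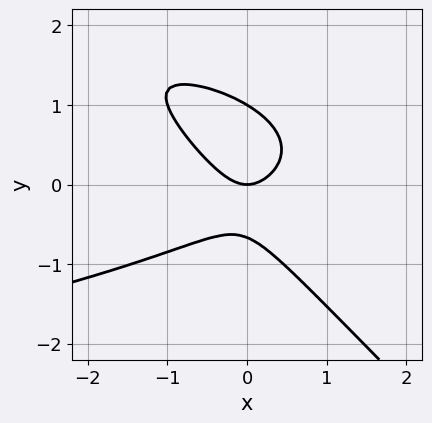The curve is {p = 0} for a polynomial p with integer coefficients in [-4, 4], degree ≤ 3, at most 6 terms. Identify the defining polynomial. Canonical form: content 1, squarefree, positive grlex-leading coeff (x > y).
3*x*y^2 + 3*y^3 + 3*x^2 - y^2 - 2*y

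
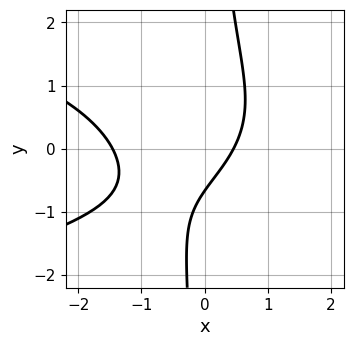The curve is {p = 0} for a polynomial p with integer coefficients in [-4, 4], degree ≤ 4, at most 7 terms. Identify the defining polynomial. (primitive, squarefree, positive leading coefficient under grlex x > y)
3*x*y^2 + 3*x^2 + 3*x - 3*y - 2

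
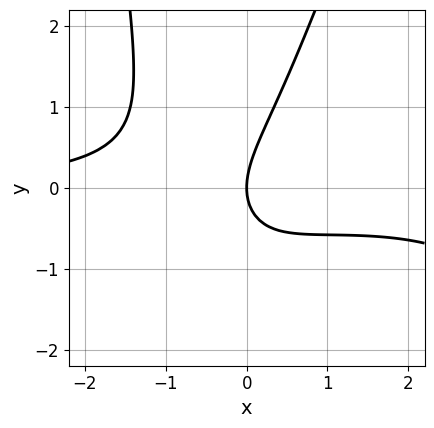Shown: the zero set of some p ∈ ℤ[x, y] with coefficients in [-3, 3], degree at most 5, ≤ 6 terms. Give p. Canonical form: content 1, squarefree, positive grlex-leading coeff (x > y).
x^3*y - 3*x^2*y - 2*x*y + 2*y^2 - 3*x

The degree is 4 — the shape is more complex than any degree-3 curve.
From the axis intercepts and sections: it crosses the x-axis at the gridline x = 0; it meets the y-axis at y = 0 (among the integer gridlines).
Matching integer coefficients to the picture gives p.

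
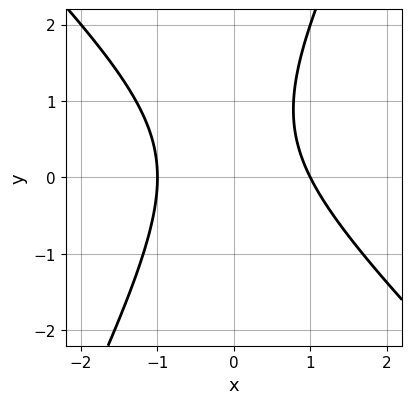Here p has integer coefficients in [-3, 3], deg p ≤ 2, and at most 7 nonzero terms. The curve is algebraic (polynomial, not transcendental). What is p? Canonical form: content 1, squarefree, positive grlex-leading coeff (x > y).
(a) deg p = 2.
(b) Observable constraints: among the integer gridlines, it crosses the x-axis at x ∈ {-1, 1}; no y-intercept at any integer in the box.
(c) Solving for integer coefficients yields p as stated.

2*x^2 + x*y - y^2 + y - 2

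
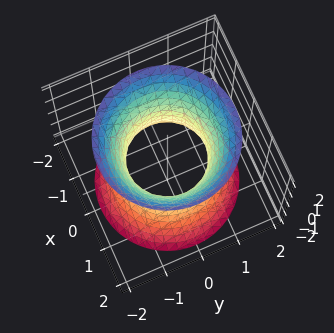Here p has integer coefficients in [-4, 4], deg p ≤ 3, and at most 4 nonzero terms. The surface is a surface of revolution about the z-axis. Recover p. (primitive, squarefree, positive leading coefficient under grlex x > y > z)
2*x^2 + 2*y^2 - z^2 - 2

Degree: no degree-1 surface has this shape, so deg p = 2.
Symmetries: rotational symmetry about the z-axis ⇒ p depends on x, y only through x² + y².
Checking where it meets the axes: a circular section at z = 2 has radius between 1 and 2; the x-axis gridline crossings are at x ∈ {-1, 1}; no z-intercept at any integer in the box.
Assembling these constraints gives the stated polynomial. Check: (0, -1, 0) on the y-axis lies on the surface, and p(0, -1, 0) = 0. ✓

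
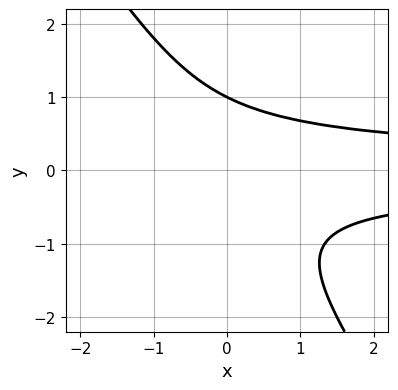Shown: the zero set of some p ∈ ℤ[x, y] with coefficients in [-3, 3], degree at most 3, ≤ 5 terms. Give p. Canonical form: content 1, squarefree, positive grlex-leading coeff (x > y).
3*x*y^2 + 2*y^3 - 2

1. The degree is 3 — no degree-2 curve has this shape.
2. From the axis intercepts and sections: it crosses the y-axis at the gridline y = 1; the curve avoids every integer x-axis point in the box.
3. These observations pin down the coefficients.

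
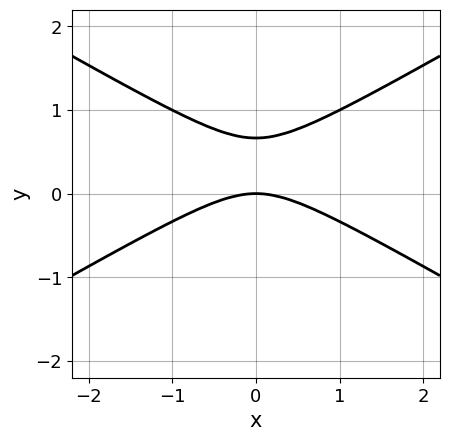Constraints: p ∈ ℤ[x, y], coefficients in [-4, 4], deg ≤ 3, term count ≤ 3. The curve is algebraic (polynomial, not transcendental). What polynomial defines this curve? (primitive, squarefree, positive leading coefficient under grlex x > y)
x^2 - 3*y^2 + 2*y

1. The degree is 2 — no degree-1 curve has this shape.
2. Symmetries: mirror symmetry x ↦ −x ⇒ only even powers of x.
3. Checking where it meets the axes: it meets the y-axis at y = 0 (among the integer gridlines); it meets the x-axis at x = 0 (among the integer gridlines).
4. Assembling these constraints gives the stated polynomial.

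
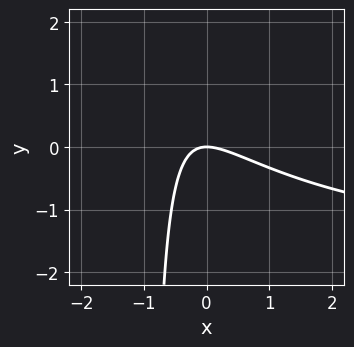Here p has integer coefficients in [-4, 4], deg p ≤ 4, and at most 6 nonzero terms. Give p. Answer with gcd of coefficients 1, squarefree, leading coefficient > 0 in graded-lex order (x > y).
x^2*y + 2*x^2 + 3*x*y + 2*y

The degree is 3 — the shape is more complex than any degree-2 curve.
Checking where it meets the axes: it crosses the y-axis at the gridline y = 0; one x-axis crossing is at x = 0.
Putting this together gives p.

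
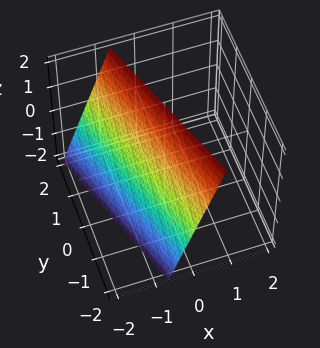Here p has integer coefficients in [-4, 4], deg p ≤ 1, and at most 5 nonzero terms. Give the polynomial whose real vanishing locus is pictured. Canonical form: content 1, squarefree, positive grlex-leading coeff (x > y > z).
3*x + y - z + 2

(a) The degree is 1 — every cross-section is a straight line — this is a plane.
(b) Reading off the gridlines: one y-axis crossing is at y = -2; it crosses the z-axis at the gridline z = 2.
(c) Together with the visible shape, these determine p as stated.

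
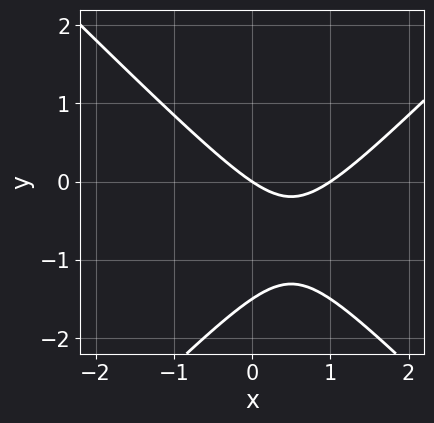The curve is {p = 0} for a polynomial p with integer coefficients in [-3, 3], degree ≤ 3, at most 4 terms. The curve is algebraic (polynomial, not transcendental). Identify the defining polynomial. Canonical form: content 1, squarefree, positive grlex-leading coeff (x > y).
1. The degree is 2 — the shape is more complex than any degree-1 curve.
2. From the axis intercepts and sections: the x-axis gridline crossings are at x ∈ {0, 1}; it meets the y-axis at y = 0 (among the integer gridlines).
3. The integer polynomial consistent with all of this is the stated p.

2*x^2 - 2*y^2 - 2*x - 3*y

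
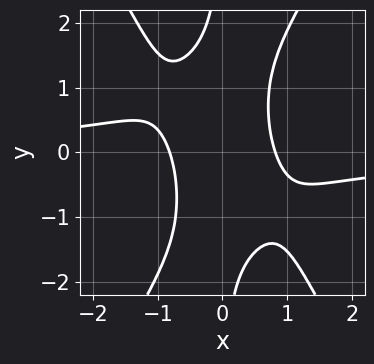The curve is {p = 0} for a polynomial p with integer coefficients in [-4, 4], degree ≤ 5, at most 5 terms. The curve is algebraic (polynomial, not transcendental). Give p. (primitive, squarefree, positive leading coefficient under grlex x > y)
Degree: a generic line meets the curve in up to 4 points, so deg p = 4.
Against the integer gridlines: the curve avoids every integer y-axis point in the box.
The integer polynomial consistent with all of this is the stated p.

3*x^3*y - x*y^3 + 3*x^2 - 2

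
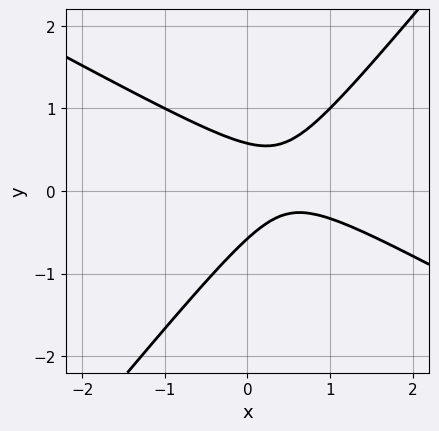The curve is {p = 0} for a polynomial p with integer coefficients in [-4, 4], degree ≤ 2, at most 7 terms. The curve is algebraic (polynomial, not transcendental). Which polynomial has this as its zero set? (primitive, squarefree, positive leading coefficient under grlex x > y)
deg p = 2.
Observable constraints: no x-intercept at any integer in the box.
Putting this together gives p.

2*x^2 + 2*x*y - 3*y^2 - 2*x + 1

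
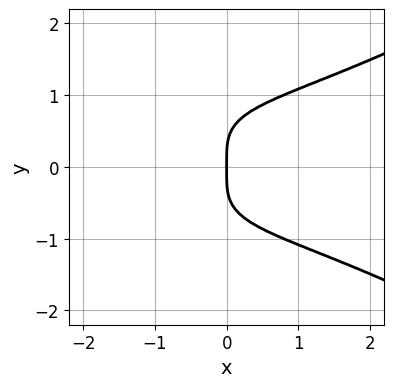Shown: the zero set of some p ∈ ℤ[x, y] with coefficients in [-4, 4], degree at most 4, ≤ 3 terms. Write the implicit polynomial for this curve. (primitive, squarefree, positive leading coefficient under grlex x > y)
x^2*y^2 - 3*y^4 + 3*x

(a) The degree is 4 — the shape is more complex than any degree-3 curve.
(b) Symmetries: the y ↦ −y reflection is a symmetry, so y appears only in even powers.
(c) Reading off the gridlines: it meets the x-axis at x = 0 (among the integer gridlines); it meets the y-axis at y = 0 (among the integer gridlines).
(d) Together with the visible shape, these determine p as stated.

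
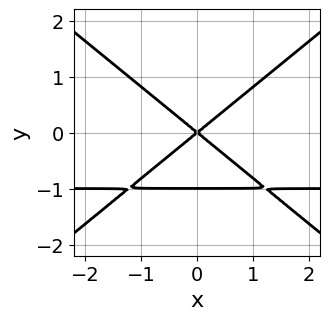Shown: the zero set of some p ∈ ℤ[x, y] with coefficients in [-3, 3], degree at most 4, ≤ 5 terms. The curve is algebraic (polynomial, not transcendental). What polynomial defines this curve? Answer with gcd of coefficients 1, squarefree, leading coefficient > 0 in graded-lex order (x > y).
2*x^2*y - 3*y^3 + 2*x^2 - 3*y^2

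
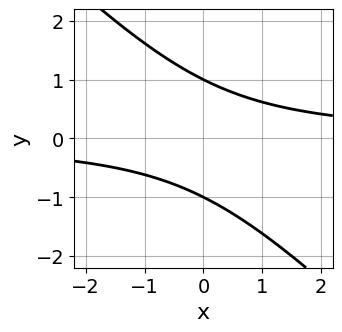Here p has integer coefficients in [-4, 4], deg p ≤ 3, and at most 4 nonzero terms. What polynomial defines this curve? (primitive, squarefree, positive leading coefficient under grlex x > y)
x*y + y^2 - 1

(a) The degree is 2 — the shape is more complex than any degree-1 curve.
(b) Observable constraints: no x-intercept at any integer in the box; among the integer gridlines, it crosses the y-axis at y ∈ {-1, 1}.
(c) Fitting integer coefficients to these (and the overall shape) gives p.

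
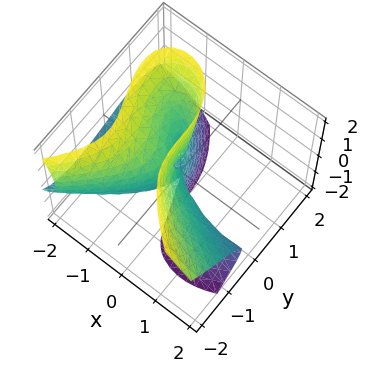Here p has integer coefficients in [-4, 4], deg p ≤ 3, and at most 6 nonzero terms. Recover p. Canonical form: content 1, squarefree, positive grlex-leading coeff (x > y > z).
(a) The degree is 3 — a generic line meets the surface in up to 3 points.
(b) Observable constraints: it meets the y-axis at y = 0 (among the integer gridlines); the visible z-axis segment lies entirely on the surface; it crosses the x-axis at the gridline x = 0.
(c) Assembling these constraints gives the stated polynomial.

3*x^2*z + 3*x*z^2 + 2*y^3 + 2*x^2 + 3*x*y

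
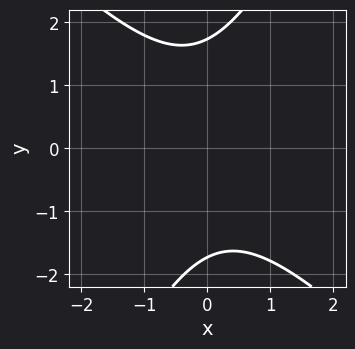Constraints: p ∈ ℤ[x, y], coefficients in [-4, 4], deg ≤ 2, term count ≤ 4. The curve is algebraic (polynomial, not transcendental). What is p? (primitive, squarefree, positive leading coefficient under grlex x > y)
2*x^2 + x*y - y^2 + 3

The degree is 2 — a generic line meets the curve in up to 2 points.
Reading off the gridlines: the curve avoids every integer x-axis point in the box.
These observations pin down the coefficients.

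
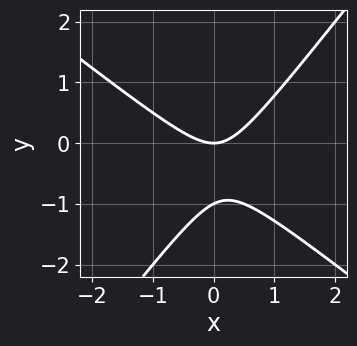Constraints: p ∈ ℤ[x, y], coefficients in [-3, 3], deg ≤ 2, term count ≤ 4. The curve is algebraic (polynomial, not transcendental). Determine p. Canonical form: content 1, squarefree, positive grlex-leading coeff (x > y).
First, degree: a generic line meets the curve in up to 2 points, so deg p = 2.
Then, checking where it meets the axes: the y-axis gridline crossings are at y ∈ {-1, 0}; it meets the x-axis at x = 0 (among the integer gridlines).
Finally, fitting integer coefficients to these (and the overall shape) gives p.

2*x^2 + x*y - 2*y^2 - 2*y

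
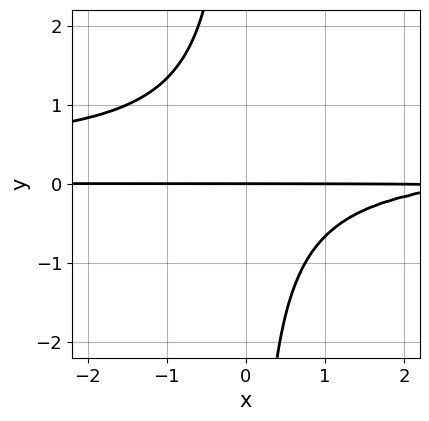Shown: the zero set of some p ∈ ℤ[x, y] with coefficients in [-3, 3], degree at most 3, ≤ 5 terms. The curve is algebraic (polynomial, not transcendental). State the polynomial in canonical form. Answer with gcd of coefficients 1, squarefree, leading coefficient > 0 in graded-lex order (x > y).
Degree: the shape is more complex than any degree-2 curve, so deg p = 3.
Against the integer gridlines: the visible x-axis segment lies entirely on the curve; one y-axis crossing is at y = 0.
These observations pin down the coefficients.

3*x*y^2 - x*y + 3*y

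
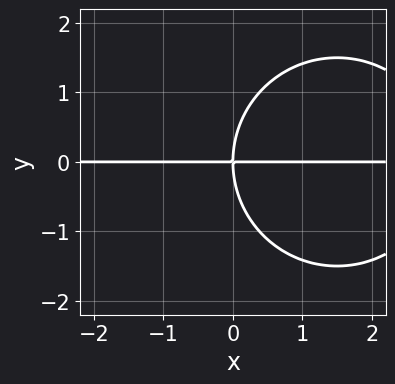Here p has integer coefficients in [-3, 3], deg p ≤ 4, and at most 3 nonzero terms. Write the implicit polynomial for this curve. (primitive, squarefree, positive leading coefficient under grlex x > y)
1. Degree: a generic line meets the curve in up to 3 points, so deg p = 3.
2. Against the integer gridlines: it meets the y-axis at y = 0 (among the integer gridlines); the visible x-axis segment lies entirely on the curve.
3. Putting this together gives p.

x^2*y + y^3 - 3*x*y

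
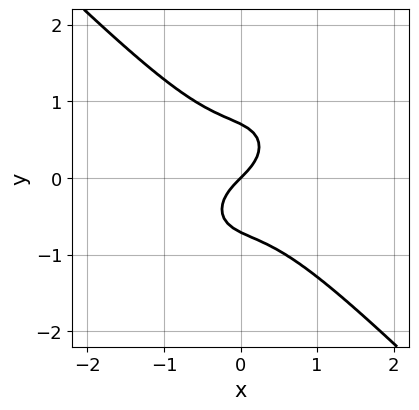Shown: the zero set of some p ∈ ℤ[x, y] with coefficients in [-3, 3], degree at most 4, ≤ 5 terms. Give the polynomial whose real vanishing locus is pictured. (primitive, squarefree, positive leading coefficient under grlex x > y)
2*x^3 + 2*y^3 + x - y

(a) deg p = 3. The shape is more complex than any degree-2 curve.
(b) Against the integer gridlines: it meets the x-axis at x = 0 (among the integer gridlines); it meets the y-axis at y = 0 (among the integer gridlines).
(c) Matching integer coefficients to the picture gives p.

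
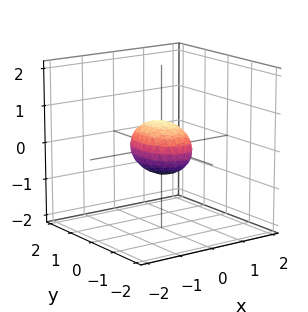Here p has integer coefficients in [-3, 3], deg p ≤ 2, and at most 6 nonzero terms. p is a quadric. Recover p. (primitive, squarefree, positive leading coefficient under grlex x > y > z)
2*x^2 + y^2 + 2*z^2 - 1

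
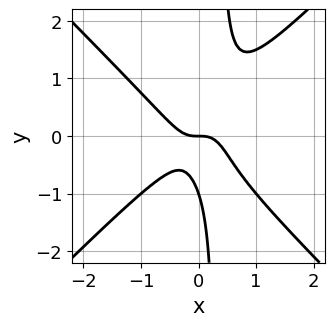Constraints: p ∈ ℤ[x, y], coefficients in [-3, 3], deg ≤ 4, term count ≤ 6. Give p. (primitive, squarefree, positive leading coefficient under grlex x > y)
1. deg p = 3.
2. Observable constraints: one x-axis crossing is at x = 0; the y-axis gridline crossings are at y ∈ {-1, 0}.
3. Together with the visible shape, these determine p as stated.

3*x^3 - 3*x*y^2 + y^2 + y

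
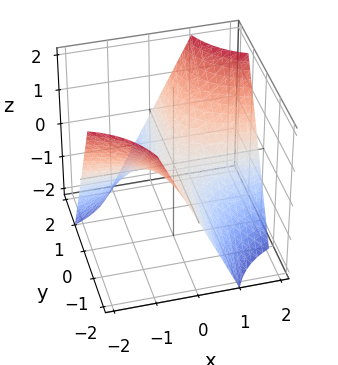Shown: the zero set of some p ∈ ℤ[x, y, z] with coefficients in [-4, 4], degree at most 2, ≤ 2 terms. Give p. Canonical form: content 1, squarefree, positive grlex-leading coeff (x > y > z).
x*y - z

(a) Degree: a hyperbolic paraboloid; a quadric, so deg p = 2.
(b) Against the integer gridlines: every point of the x-axis in the box is on the surface; it meets the z-axis at z = 0 (among the integer gridlines).
(c) Solving for integer coefficients yields p as stated.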